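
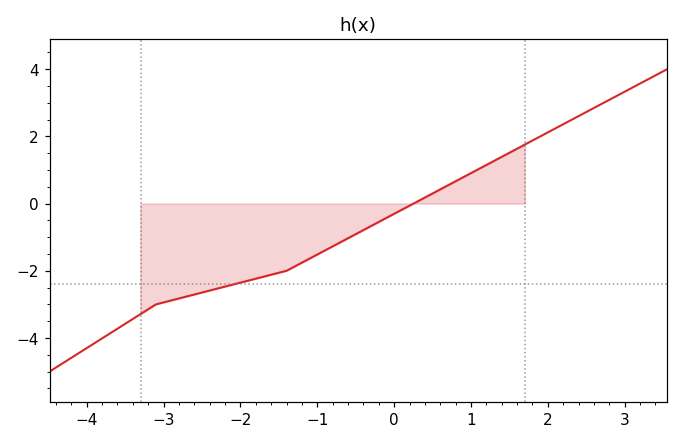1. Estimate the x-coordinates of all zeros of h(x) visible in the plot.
0.2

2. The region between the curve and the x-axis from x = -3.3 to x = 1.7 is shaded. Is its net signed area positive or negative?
negative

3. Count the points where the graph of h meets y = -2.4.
1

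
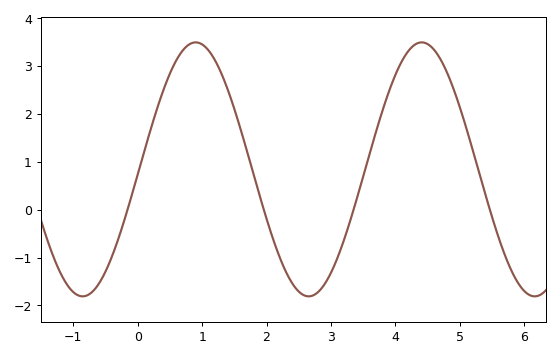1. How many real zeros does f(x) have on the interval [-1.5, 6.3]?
4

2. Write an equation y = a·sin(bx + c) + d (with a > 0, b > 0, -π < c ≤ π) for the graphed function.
y = 2.65sin(1.79x - 0.04) + 0.84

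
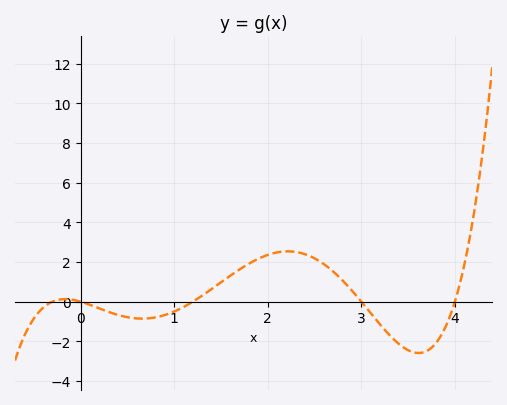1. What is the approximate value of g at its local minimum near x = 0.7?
-0.856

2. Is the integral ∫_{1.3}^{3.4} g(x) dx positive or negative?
positive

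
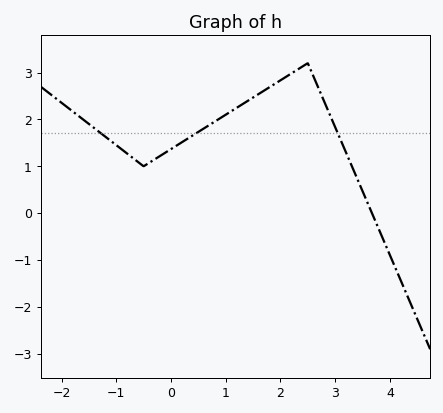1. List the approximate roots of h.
3.7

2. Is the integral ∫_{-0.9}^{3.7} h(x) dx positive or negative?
positive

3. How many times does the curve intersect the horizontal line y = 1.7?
3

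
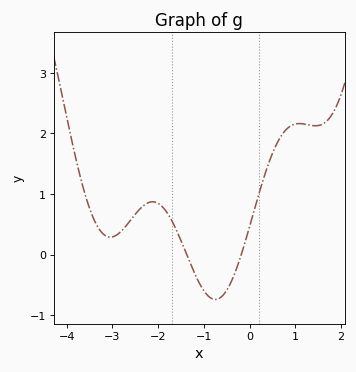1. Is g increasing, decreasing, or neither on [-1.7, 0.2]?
neither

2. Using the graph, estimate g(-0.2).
-0.043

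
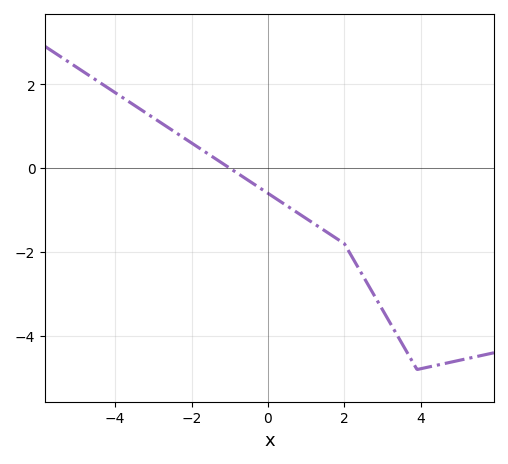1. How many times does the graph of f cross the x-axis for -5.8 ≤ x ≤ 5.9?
1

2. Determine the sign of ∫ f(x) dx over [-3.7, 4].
negative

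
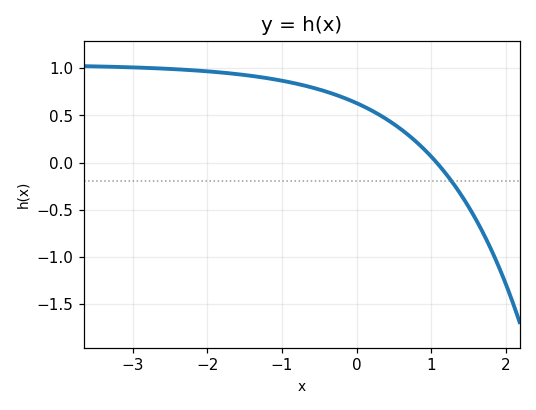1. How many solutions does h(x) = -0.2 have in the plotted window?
1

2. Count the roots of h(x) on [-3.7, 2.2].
1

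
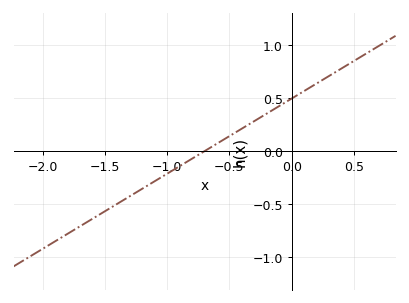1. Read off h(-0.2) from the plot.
0.35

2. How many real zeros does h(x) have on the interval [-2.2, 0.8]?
1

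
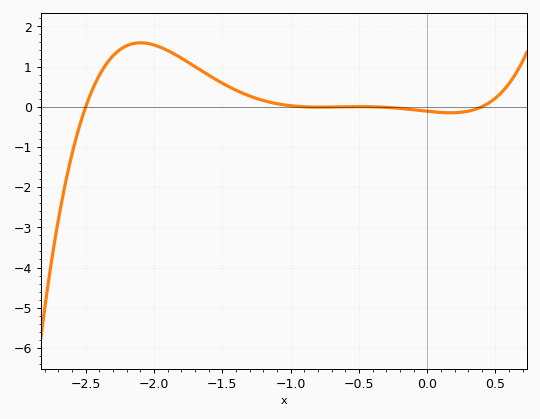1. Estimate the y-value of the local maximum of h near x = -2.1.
1.59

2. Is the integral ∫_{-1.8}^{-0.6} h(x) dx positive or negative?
positive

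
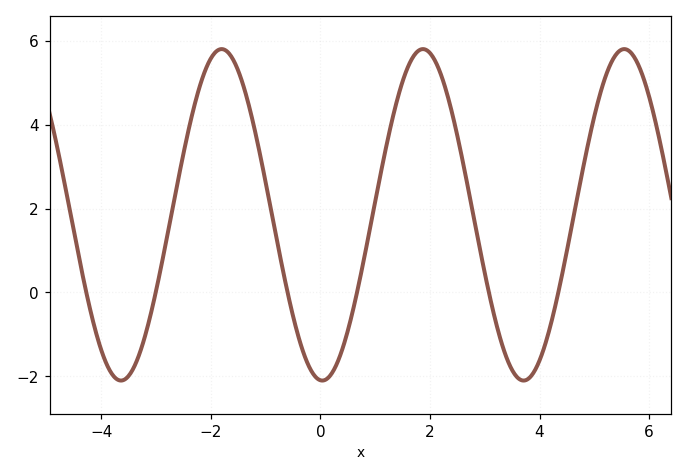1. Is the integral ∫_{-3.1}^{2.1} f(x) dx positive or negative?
positive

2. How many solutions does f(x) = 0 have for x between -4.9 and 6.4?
6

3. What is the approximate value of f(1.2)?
3.46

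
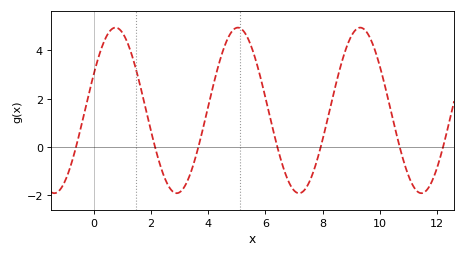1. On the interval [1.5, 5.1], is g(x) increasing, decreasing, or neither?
neither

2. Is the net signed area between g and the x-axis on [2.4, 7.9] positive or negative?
positive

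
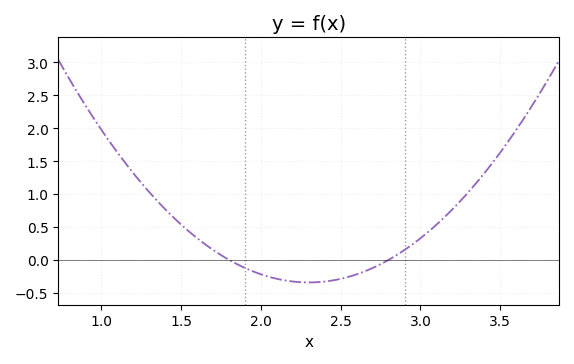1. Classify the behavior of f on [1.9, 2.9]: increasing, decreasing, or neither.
neither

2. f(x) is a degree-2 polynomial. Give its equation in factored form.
y = 1.37(x - 1.8)(x - 2.8)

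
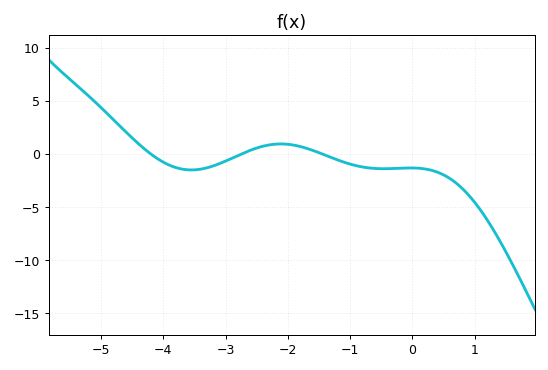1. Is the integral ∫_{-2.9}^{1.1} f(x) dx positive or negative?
negative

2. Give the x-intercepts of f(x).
-4.2, -2.8, -1.4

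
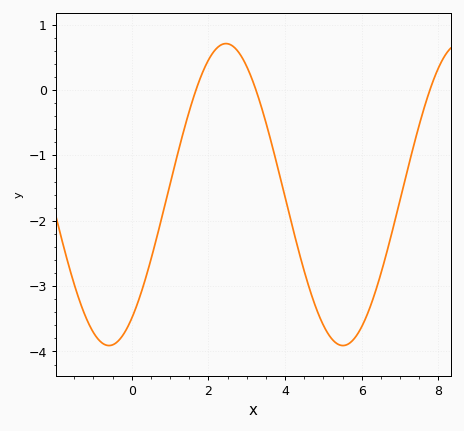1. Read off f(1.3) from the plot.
-0.7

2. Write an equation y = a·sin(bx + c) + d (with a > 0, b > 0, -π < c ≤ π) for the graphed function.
y = 2.31sin(1x - 0.96) - 1.6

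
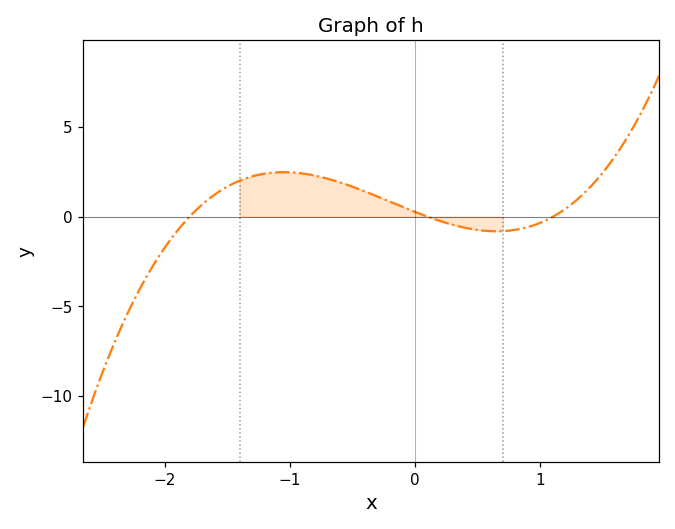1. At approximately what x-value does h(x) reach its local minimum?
0.65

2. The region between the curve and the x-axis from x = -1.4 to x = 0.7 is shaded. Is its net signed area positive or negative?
positive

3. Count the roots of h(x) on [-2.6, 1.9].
3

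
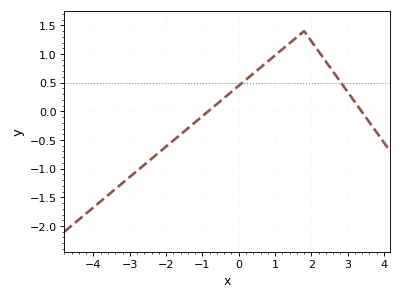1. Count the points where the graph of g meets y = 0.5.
2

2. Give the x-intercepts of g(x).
-0.841, 3.38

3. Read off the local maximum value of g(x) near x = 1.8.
1.4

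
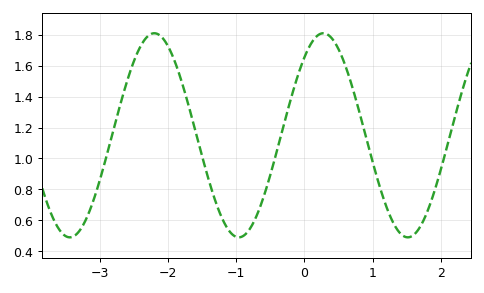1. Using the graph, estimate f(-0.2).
1.38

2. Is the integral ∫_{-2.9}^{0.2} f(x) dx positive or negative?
positive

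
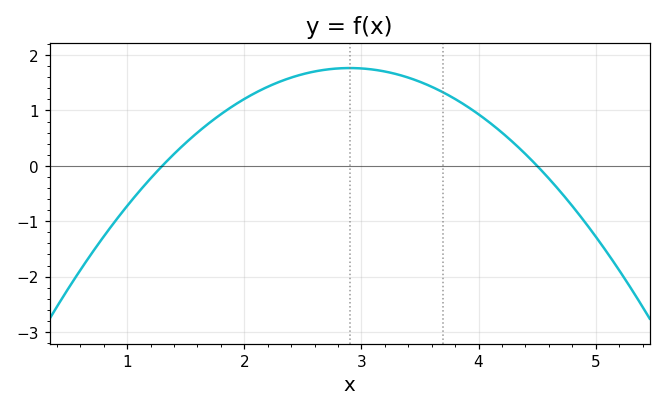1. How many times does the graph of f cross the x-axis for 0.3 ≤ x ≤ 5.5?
2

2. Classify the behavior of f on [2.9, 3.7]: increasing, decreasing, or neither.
decreasing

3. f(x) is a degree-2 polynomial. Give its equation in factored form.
y = -0.69(x - 1.3)(x - 4.5)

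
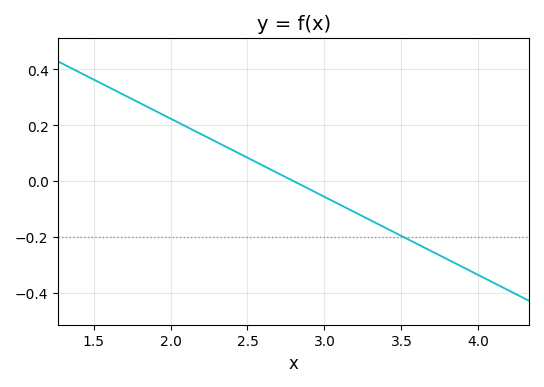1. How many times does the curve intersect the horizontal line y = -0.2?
1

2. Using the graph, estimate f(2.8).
0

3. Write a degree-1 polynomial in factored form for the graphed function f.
y = -0.28(x - 2.8)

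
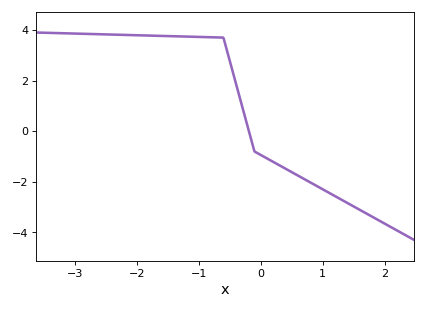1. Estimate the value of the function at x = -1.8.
3.78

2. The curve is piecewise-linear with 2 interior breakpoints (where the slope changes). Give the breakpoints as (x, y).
(-0.6, 3.7); (-0.1, -0.8)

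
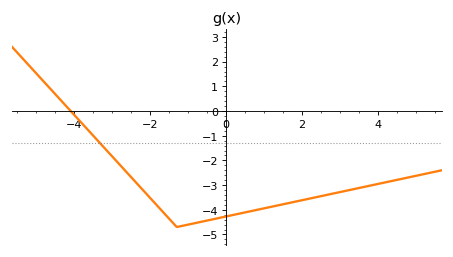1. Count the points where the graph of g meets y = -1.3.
1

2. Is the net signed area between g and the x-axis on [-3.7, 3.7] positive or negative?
negative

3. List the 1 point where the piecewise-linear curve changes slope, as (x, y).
(-1.3, -4.7)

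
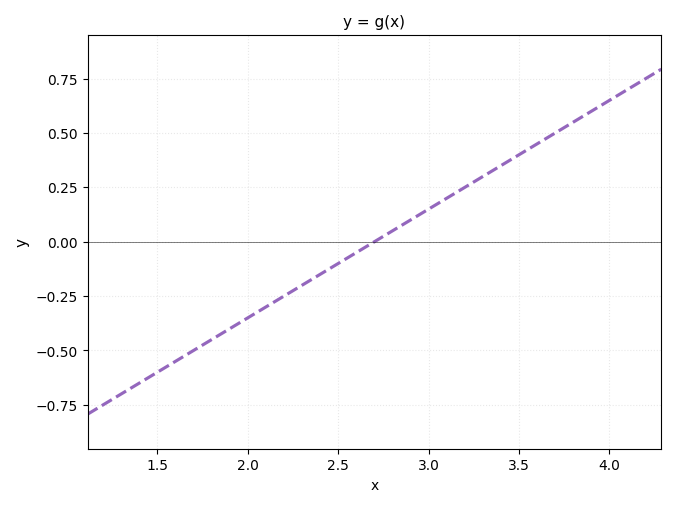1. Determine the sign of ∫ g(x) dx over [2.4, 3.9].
positive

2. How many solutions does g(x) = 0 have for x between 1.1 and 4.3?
1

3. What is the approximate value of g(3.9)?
0.6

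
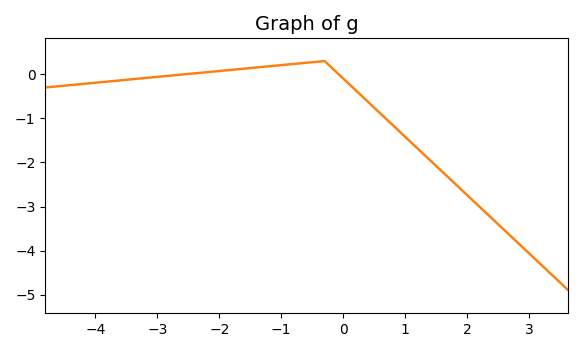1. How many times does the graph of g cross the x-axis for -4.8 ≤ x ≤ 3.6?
2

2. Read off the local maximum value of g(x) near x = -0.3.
0.3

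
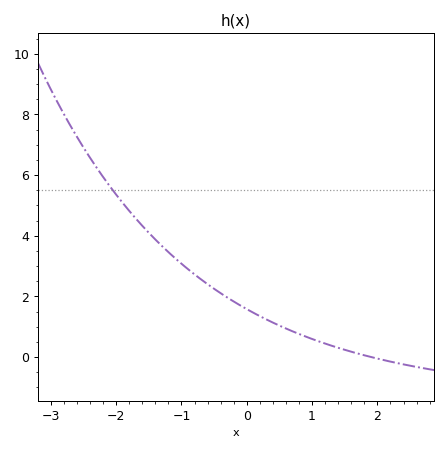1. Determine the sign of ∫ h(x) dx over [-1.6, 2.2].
positive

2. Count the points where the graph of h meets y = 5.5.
1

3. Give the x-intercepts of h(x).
1.9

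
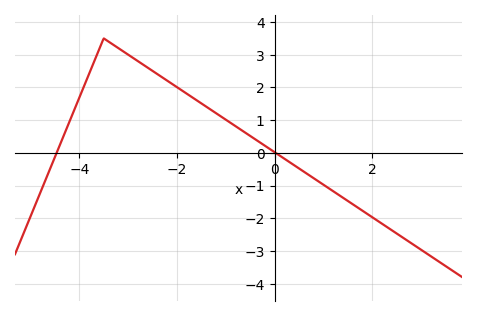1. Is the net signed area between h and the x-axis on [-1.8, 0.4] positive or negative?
positive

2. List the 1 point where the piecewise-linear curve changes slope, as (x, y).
(-3.5, 3.5)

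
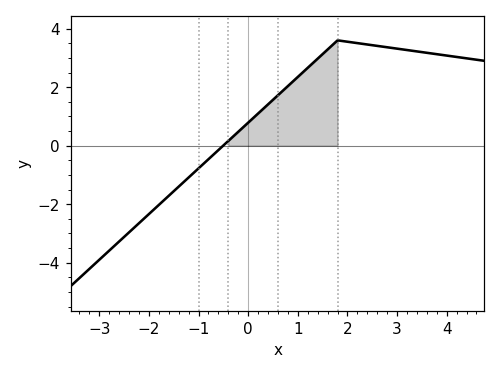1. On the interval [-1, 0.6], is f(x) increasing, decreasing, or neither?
increasing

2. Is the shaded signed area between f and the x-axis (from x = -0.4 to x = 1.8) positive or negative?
positive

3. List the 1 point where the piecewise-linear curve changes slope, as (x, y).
(1.8, 3.6)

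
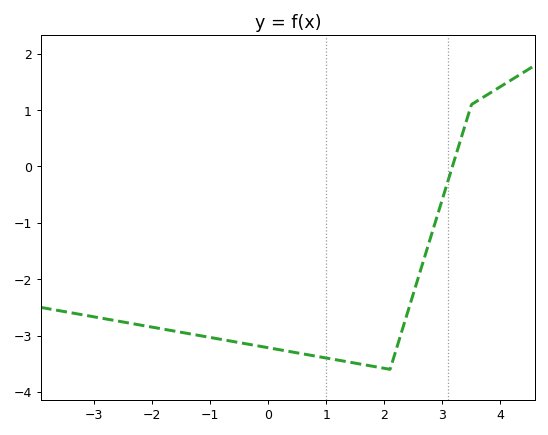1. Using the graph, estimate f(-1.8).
-2.9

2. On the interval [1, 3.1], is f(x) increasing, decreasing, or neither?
neither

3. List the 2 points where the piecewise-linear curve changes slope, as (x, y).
(2.1, -3.6); (3.5, 1.1)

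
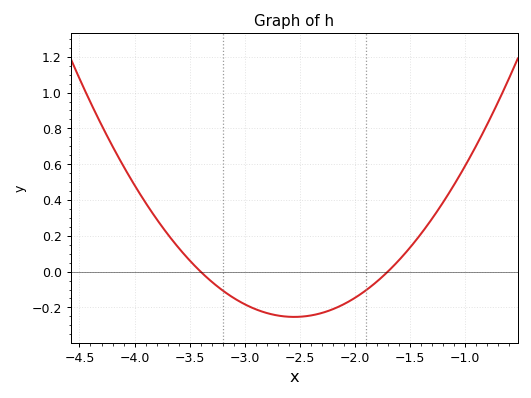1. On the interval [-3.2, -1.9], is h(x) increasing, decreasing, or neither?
neither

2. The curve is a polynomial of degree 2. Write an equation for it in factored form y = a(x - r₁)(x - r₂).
y = 0.35(x + 3.4)(x + 1.7)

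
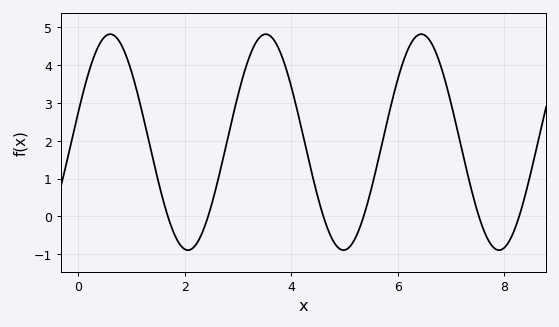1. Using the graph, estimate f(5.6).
1.3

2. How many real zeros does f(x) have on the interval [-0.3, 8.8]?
6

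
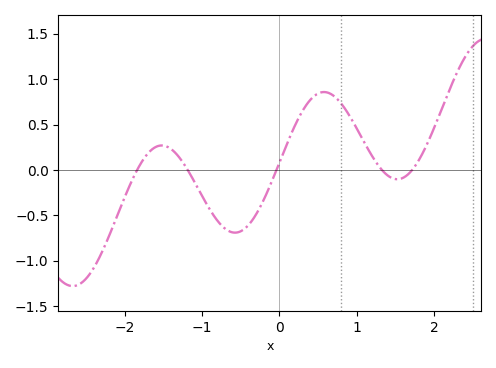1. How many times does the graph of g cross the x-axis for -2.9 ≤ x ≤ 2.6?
5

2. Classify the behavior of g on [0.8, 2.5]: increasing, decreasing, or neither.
neither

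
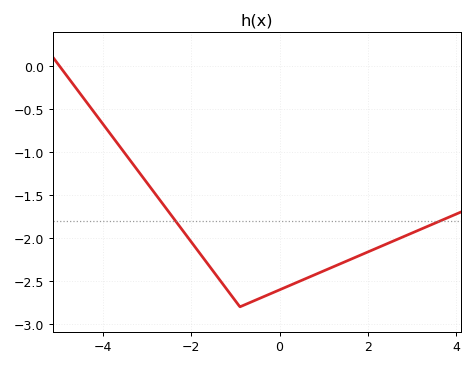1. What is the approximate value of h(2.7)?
-2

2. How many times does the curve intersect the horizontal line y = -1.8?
2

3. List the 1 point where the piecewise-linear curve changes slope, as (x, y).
(-0.9, -2.8)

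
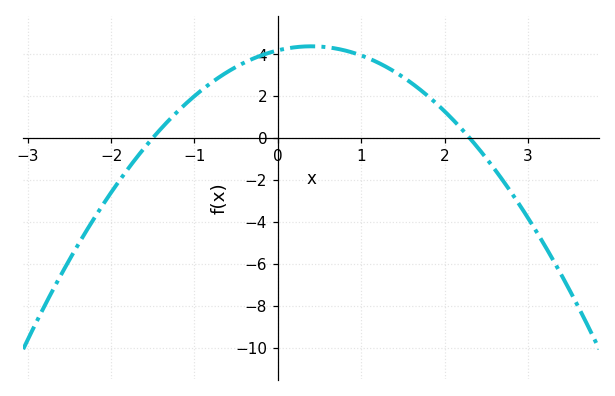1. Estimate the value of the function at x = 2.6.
-1.49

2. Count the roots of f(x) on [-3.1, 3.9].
2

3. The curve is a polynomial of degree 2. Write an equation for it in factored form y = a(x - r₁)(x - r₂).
y = -1.21(x + 1.5)(x - 2.3)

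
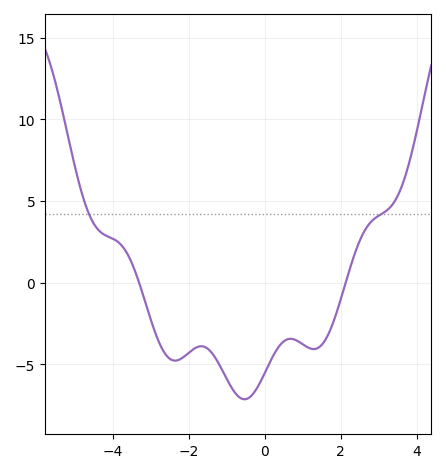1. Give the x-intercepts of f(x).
-3.4, 2.2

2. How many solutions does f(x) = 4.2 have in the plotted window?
2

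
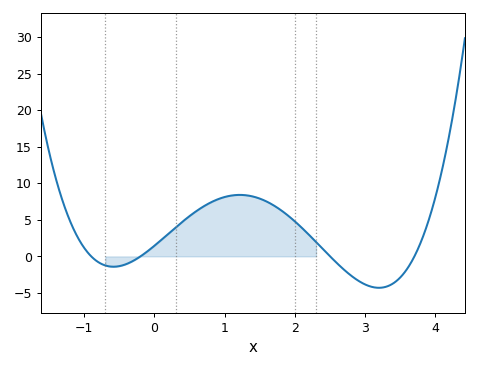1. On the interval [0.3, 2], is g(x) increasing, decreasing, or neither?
neither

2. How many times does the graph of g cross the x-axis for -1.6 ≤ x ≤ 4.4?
4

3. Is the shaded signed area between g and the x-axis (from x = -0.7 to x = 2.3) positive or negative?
positive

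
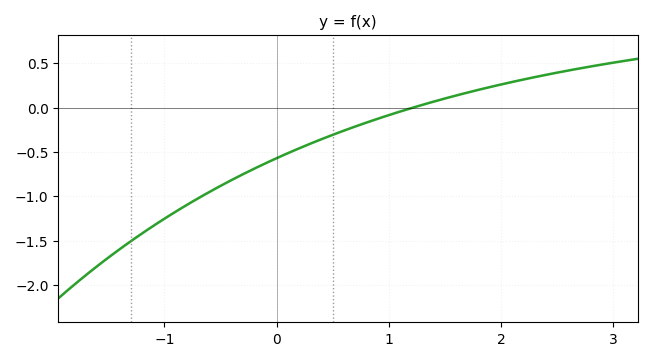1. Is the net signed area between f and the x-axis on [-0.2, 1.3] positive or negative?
negative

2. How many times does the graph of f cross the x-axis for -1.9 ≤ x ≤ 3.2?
1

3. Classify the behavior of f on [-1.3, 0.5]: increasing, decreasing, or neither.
increasing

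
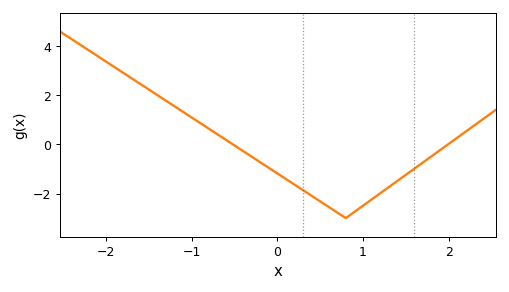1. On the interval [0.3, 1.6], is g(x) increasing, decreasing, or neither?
neither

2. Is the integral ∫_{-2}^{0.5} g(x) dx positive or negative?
positive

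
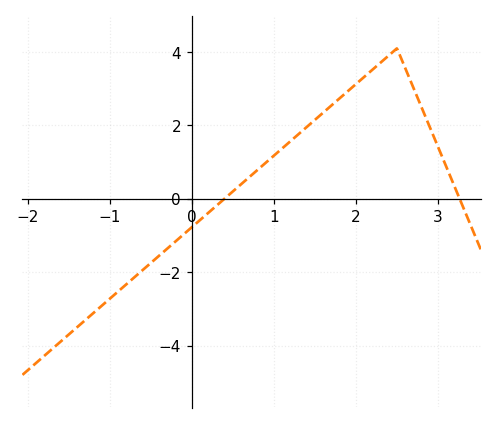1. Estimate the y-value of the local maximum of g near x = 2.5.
4.1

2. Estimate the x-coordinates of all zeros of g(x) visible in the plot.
0.398, 3.26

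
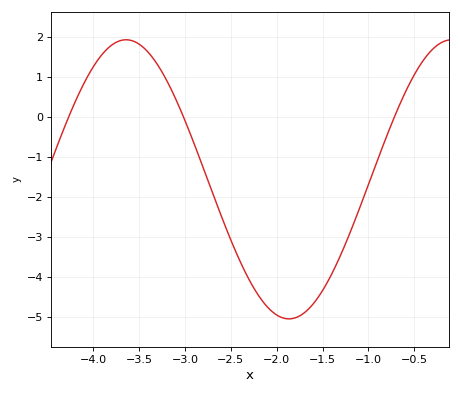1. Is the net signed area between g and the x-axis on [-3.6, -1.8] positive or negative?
negative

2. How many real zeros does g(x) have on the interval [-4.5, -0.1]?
3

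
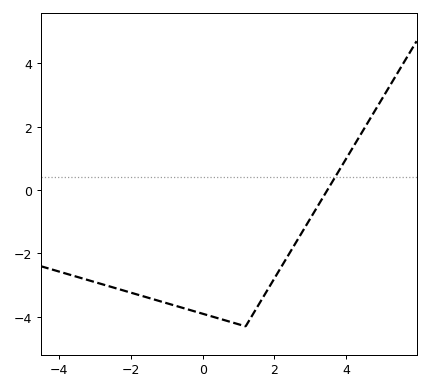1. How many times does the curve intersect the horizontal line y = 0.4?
1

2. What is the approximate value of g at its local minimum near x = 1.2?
-4.3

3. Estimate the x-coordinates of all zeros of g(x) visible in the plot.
3.48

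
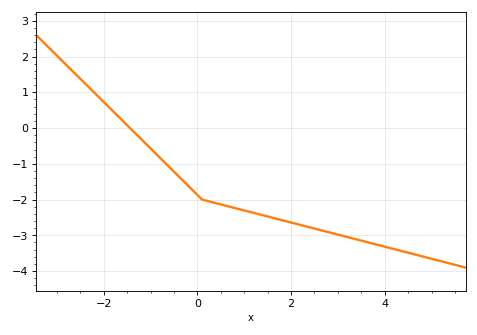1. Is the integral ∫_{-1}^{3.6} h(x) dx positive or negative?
negative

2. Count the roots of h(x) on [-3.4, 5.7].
1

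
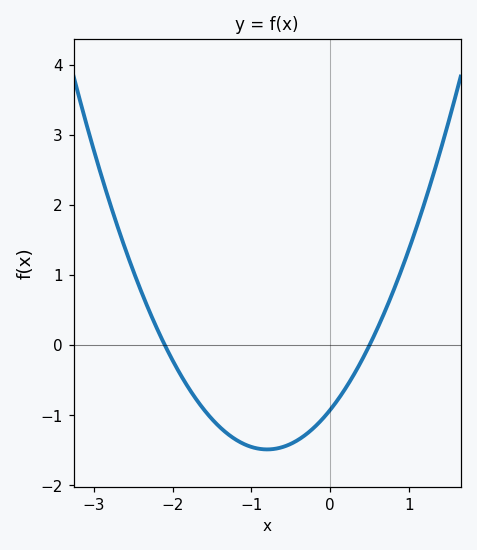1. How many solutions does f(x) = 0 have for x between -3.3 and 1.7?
2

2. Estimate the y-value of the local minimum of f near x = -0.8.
-1.49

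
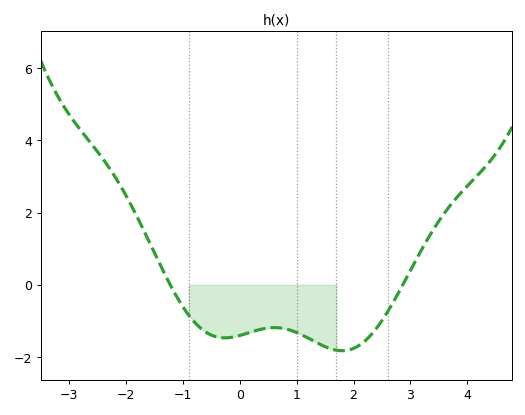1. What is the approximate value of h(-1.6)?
1.2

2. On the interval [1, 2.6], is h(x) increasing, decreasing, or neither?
neither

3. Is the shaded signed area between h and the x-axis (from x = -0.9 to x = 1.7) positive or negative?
negative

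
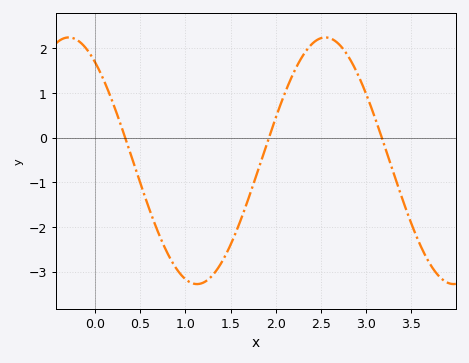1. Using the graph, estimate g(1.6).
-1.91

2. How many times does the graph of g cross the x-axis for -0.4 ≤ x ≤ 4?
3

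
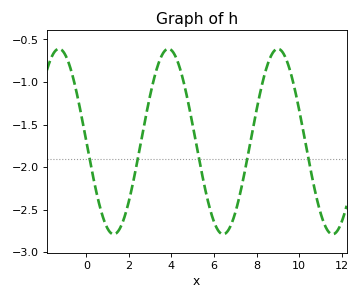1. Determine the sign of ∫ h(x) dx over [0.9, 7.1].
negative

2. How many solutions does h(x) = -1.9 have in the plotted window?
5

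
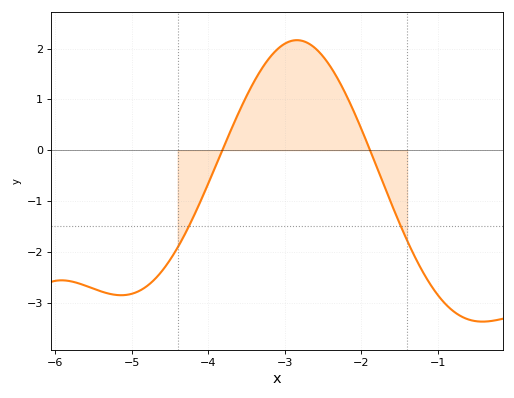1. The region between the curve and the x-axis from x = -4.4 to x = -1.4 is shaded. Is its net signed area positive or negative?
positive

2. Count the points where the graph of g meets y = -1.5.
2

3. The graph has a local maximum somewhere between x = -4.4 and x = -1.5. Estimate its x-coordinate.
-2.84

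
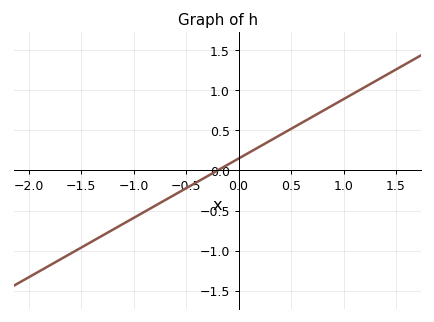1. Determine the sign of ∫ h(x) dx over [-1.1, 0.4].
negative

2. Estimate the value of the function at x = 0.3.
0.37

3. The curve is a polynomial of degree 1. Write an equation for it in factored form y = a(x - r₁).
y = 0.74(x + 0.2)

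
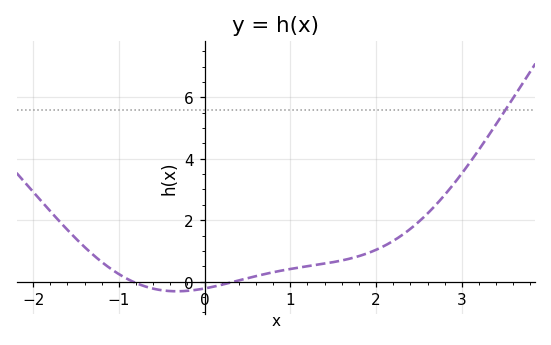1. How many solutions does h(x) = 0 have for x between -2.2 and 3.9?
2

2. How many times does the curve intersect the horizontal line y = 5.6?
1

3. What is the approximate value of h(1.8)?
0.8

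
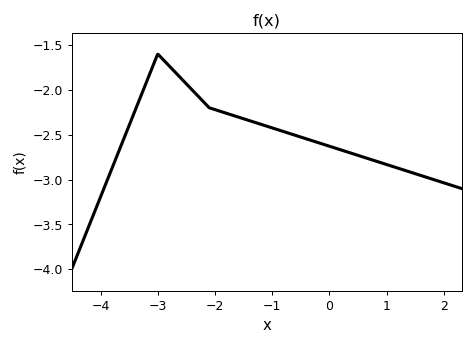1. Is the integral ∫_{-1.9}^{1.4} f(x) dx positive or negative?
negative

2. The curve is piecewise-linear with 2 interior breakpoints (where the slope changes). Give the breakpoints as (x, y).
(-3, -1.6); (-2.1, -2.2)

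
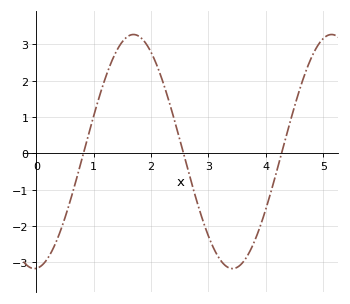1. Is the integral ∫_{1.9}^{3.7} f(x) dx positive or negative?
negative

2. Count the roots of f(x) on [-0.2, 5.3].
3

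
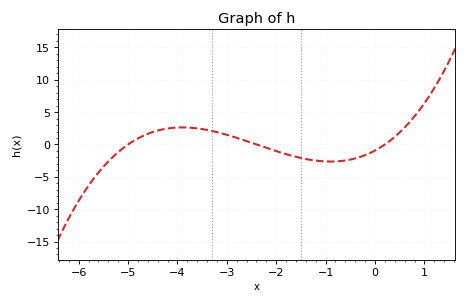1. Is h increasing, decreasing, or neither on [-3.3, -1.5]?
decreasing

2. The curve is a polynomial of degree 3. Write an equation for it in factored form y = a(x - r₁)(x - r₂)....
y = 0.39(x + 5)(x + 2.4)(x - 0.2)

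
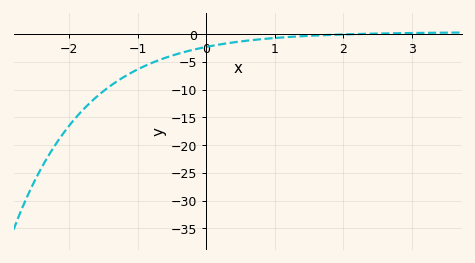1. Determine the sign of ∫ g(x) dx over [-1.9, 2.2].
negative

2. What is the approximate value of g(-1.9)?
-15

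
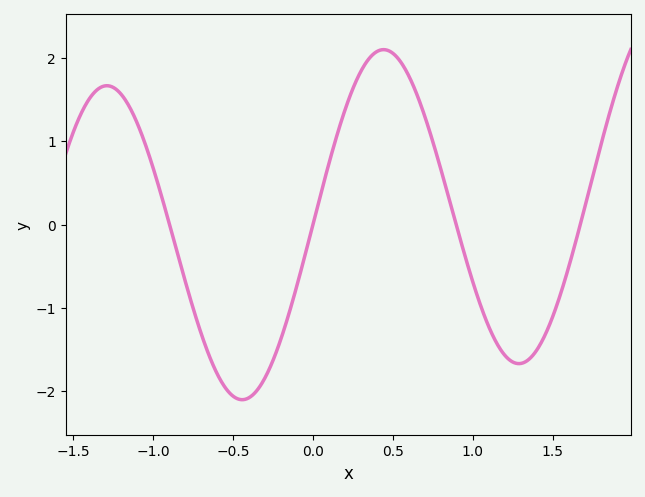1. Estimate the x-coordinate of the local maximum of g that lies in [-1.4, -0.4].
-1.29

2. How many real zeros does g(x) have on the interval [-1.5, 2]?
4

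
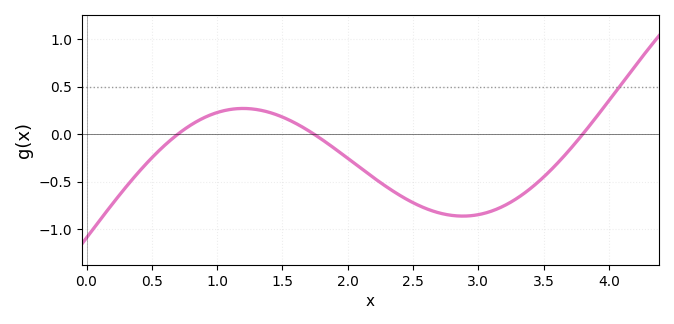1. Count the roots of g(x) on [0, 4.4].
3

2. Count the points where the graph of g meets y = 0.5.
1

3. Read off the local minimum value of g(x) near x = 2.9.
-0.863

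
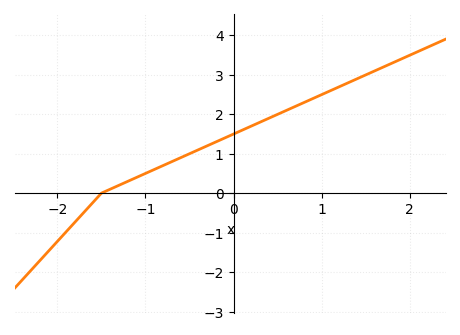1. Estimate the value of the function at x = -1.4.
0.1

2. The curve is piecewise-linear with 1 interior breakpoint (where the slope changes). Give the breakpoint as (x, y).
(-1.5, 0)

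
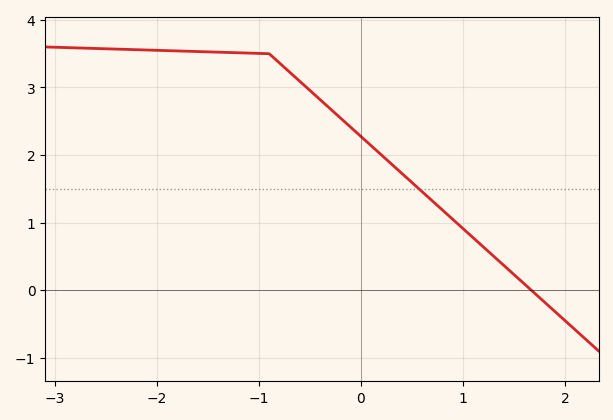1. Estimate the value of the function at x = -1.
3.5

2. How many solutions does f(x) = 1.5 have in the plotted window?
1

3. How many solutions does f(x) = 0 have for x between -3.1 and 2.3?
1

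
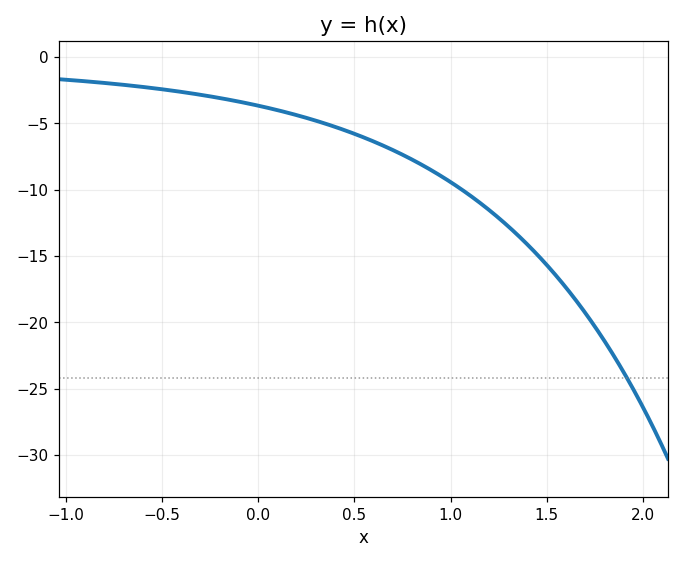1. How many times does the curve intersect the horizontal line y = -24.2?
1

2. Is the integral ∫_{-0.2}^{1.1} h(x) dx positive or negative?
negative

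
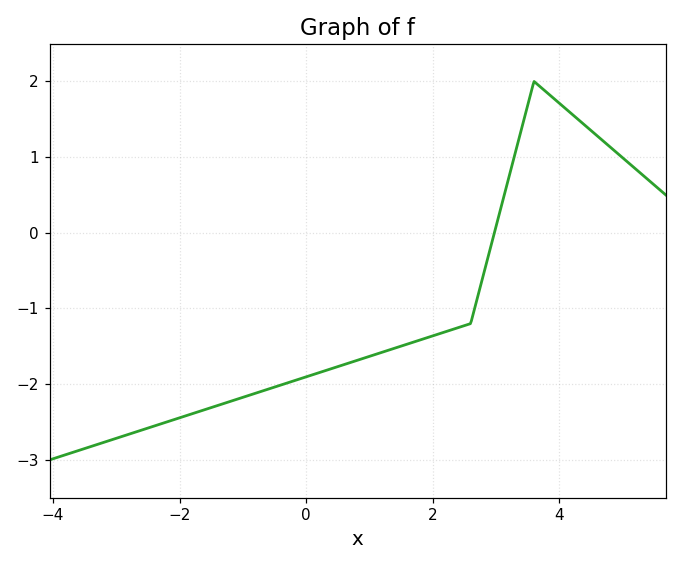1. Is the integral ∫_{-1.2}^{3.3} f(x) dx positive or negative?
negative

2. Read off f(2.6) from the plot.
-1.2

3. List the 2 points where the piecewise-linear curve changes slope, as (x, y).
(2.6, -1.2); (3.6, 2)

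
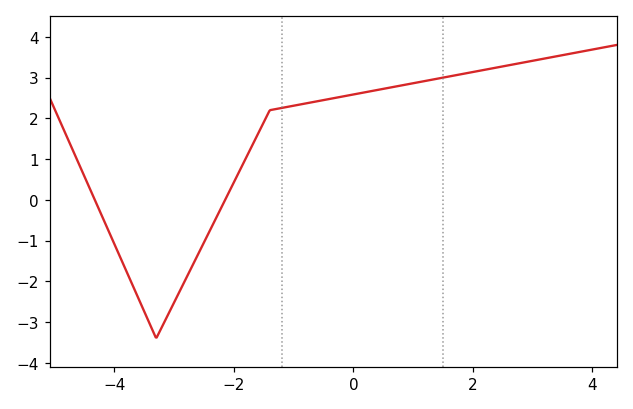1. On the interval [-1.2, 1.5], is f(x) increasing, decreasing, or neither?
increasing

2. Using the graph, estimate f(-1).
2.3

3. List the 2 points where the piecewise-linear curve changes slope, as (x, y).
(-3.3, -3.4); (-1.4, 2.2)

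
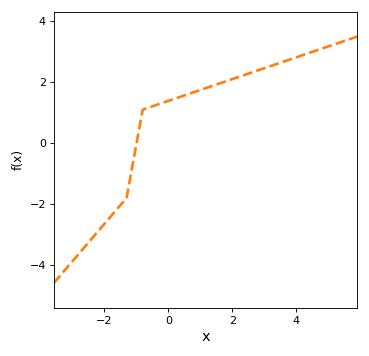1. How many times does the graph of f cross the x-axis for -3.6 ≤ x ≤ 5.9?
1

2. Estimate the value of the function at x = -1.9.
-2.54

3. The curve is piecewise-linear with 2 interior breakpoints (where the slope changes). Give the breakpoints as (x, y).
(-1.3, -1.8); (-0.8, 1.1)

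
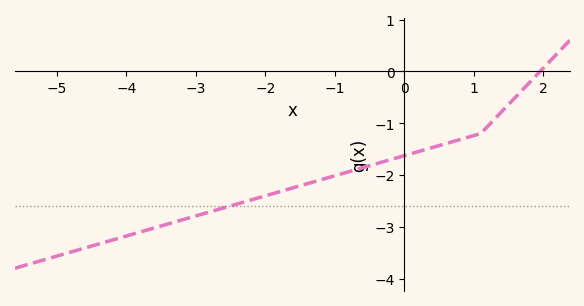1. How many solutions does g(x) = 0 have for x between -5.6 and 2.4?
1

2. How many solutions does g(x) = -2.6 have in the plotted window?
1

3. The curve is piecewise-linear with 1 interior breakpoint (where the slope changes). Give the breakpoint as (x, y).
(1.1, -1.2)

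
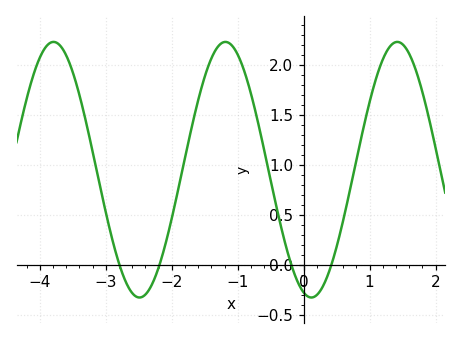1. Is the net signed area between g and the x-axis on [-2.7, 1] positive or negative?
positive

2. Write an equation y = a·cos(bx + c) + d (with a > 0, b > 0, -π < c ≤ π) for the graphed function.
y = 1.28cos(2.41x + 2.86) + 0.95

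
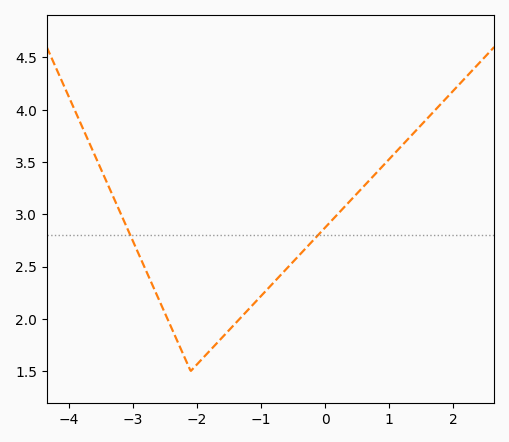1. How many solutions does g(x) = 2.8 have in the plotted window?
2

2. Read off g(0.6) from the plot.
3.25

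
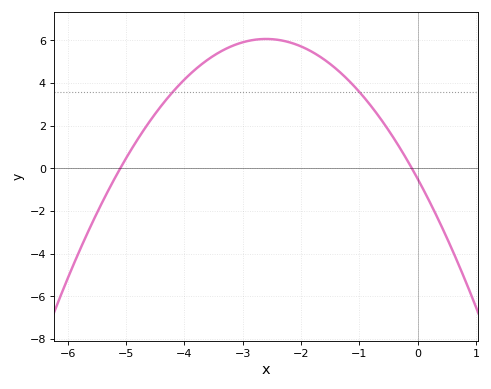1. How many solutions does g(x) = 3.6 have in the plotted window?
2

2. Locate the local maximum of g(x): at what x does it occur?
-2.6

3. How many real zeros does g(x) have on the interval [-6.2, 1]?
2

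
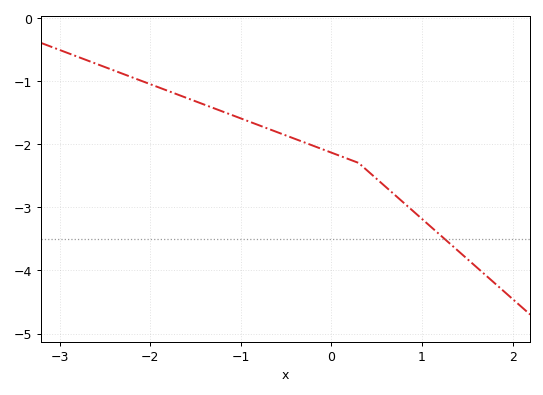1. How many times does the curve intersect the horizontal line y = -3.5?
1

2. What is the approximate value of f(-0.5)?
-1.9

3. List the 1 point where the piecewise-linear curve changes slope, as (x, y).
(0.3, -2.3)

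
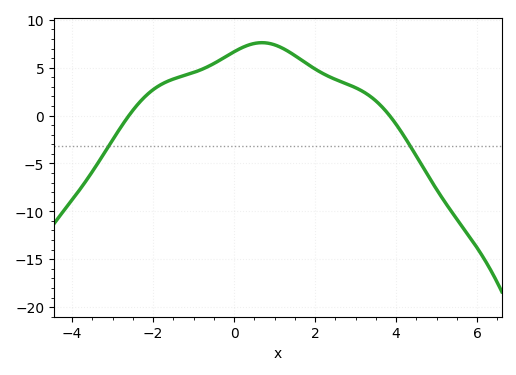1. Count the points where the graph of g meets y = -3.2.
2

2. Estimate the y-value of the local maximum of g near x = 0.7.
7.5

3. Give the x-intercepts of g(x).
-2.6, 3.8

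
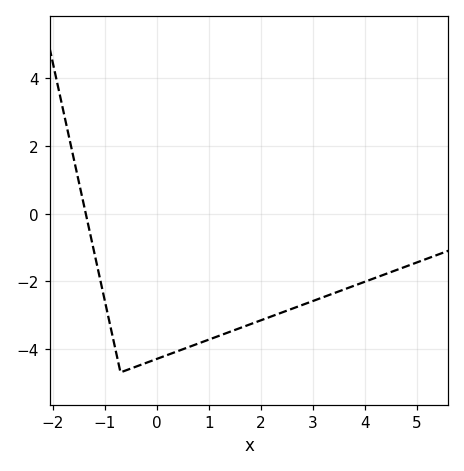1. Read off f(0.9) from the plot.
-3.79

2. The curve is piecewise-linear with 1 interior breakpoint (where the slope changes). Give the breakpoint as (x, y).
(-0.7, -4.7)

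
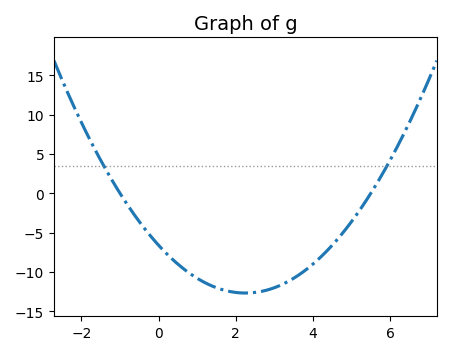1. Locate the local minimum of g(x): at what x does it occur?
2.25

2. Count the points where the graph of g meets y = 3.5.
2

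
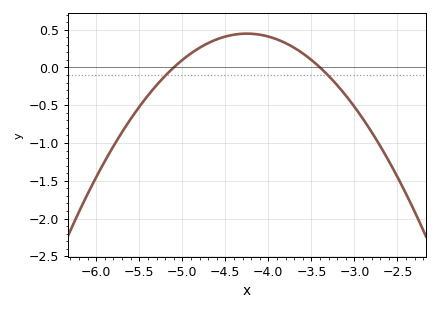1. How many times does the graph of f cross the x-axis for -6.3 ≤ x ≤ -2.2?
2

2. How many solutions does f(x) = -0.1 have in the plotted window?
2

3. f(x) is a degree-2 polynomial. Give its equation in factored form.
y = -0.62(x + 5.1)(x + 3.4)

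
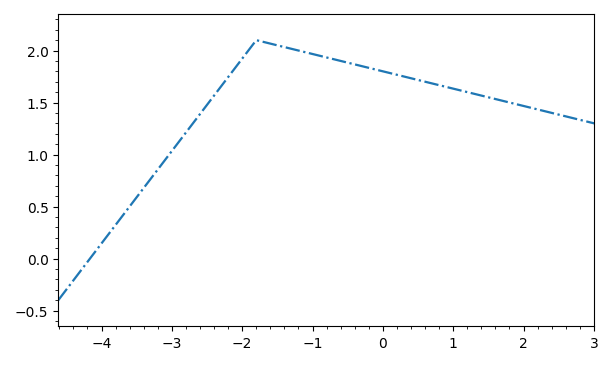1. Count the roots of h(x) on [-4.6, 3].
1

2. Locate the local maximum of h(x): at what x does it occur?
-1.8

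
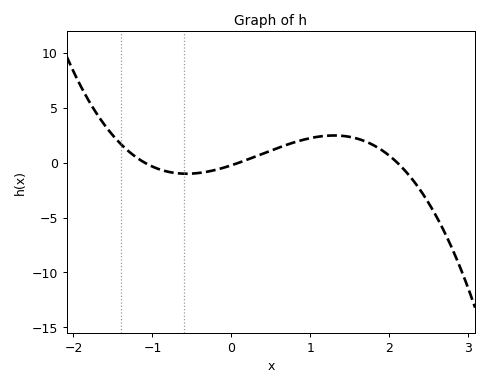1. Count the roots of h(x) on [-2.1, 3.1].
3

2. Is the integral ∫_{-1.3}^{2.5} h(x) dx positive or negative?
positive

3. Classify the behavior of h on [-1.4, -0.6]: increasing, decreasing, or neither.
decreasing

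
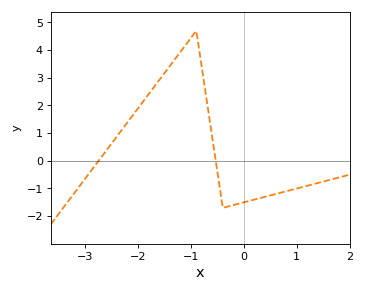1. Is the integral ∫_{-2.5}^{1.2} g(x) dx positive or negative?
positive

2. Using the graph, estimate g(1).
-1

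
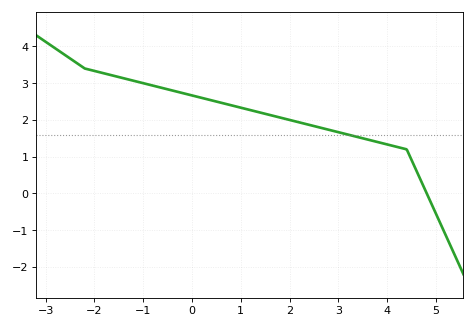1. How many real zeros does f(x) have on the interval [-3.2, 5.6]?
1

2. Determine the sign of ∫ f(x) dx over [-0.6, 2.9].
positive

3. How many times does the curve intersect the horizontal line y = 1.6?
1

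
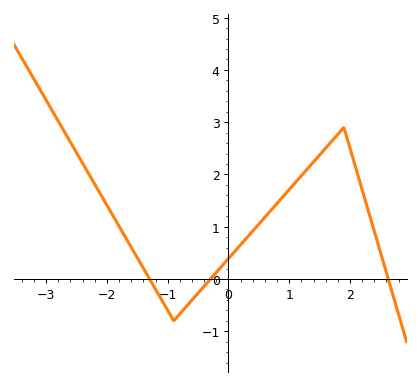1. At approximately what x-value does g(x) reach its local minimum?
-0.901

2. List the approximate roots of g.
-1.3, -0.295, 2.63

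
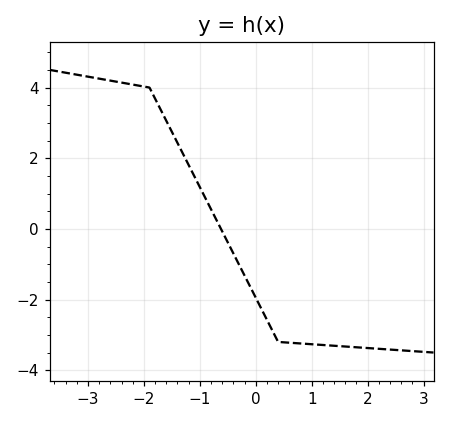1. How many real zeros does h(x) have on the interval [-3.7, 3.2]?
1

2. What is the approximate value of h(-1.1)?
1.4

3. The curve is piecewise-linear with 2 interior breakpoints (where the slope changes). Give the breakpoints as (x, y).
(-1.9, 4); (0.4, -3.2)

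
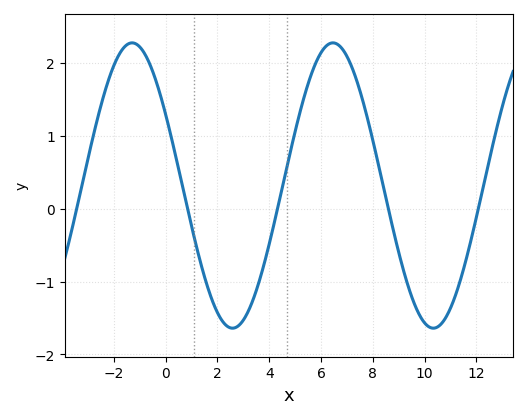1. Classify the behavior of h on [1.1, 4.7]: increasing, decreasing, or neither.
neither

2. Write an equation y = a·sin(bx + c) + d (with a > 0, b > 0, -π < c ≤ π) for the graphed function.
y = 1.96sin(0.81x + 2.6) + 0.32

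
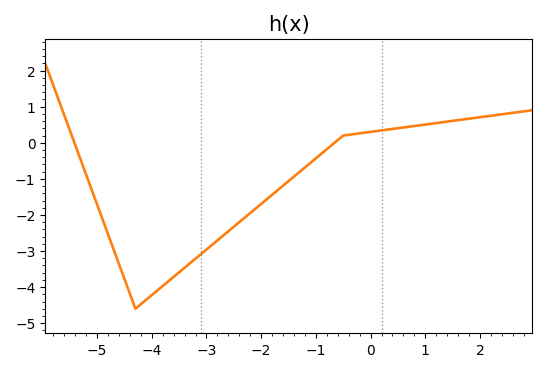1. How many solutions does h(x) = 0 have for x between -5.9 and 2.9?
2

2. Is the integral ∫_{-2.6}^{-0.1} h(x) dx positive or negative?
negative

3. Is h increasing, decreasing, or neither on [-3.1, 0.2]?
increasing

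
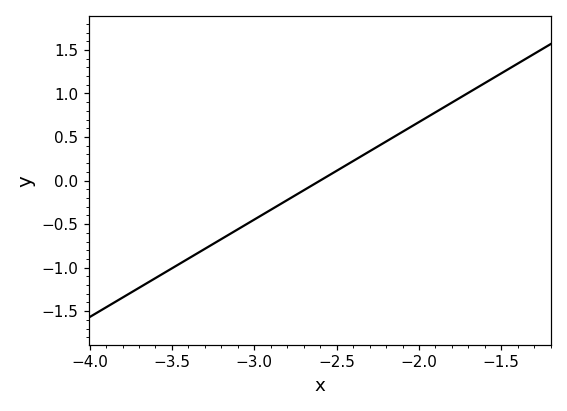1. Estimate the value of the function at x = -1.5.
1.23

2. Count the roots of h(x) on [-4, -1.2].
1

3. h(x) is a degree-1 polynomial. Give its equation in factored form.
y = 1.12(x + 2.6)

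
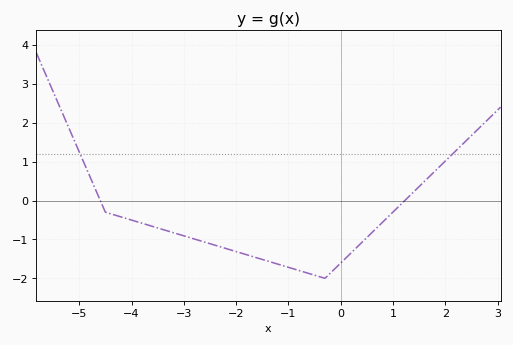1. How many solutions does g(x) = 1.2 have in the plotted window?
2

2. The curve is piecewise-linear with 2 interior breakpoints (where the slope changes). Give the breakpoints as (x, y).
(-4.5, -0.3); (-0.3, -2)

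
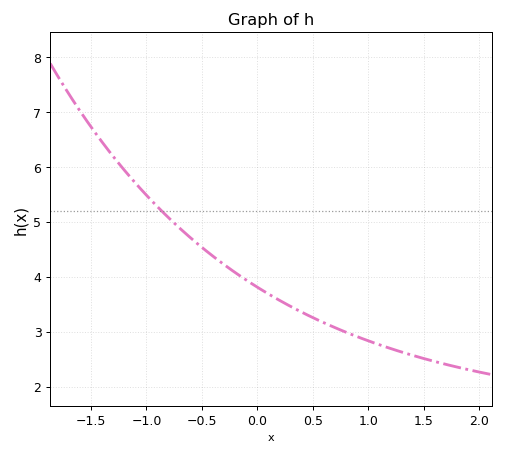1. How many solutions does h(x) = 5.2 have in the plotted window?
1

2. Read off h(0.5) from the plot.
3.26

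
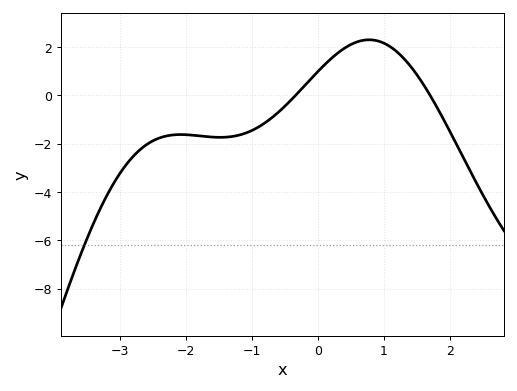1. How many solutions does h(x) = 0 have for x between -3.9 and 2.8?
2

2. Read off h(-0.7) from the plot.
-1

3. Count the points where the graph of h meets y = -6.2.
1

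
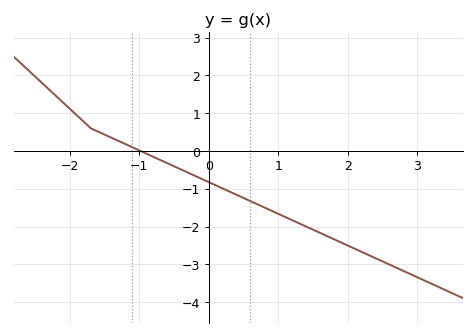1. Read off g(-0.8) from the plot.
-0.155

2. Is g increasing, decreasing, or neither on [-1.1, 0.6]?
decreasing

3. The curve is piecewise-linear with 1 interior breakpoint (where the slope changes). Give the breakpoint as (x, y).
(-1.7, 0.6)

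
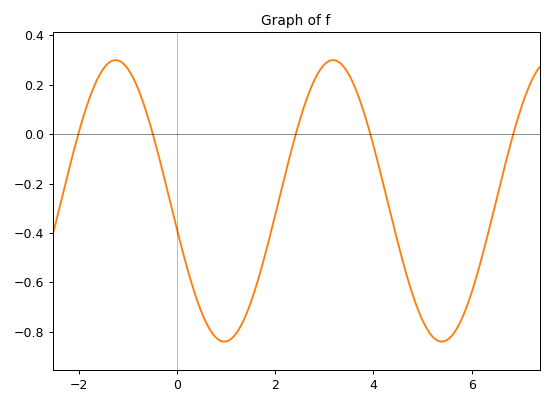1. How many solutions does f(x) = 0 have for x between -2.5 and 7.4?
5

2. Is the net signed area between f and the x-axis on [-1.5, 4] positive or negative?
negative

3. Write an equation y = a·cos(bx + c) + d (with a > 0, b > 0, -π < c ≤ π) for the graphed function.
y = 0.57cos(1.4x + 1.8) - 0.27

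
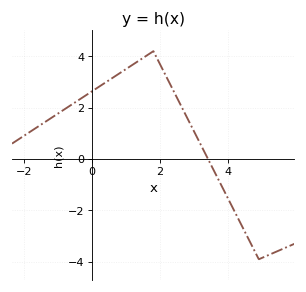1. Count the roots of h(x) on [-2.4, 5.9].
1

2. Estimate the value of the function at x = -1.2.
1.6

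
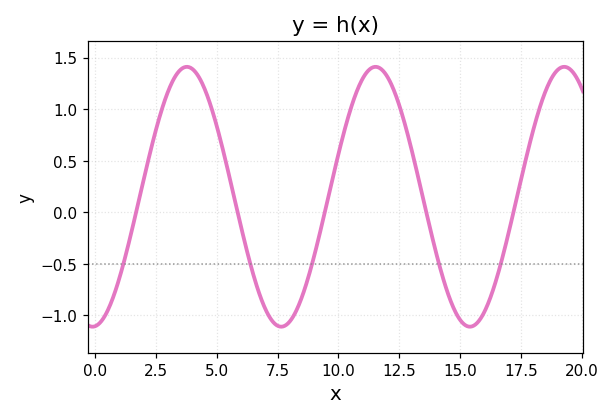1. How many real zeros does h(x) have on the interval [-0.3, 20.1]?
5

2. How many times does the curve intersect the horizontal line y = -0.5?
5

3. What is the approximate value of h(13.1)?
0.5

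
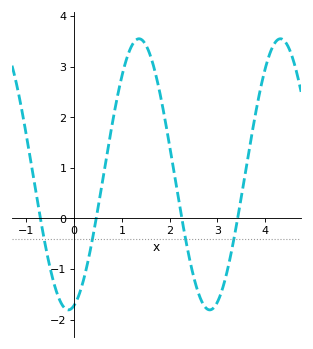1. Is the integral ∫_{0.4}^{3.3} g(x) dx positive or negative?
positive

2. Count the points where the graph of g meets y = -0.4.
4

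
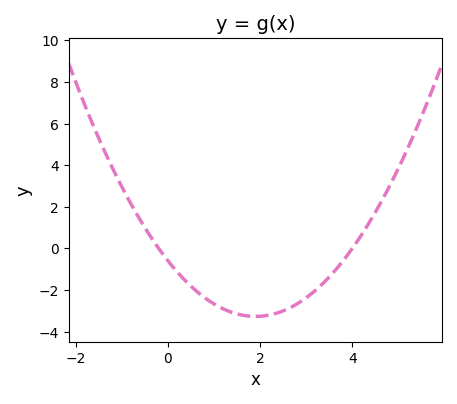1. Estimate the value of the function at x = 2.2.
-3.2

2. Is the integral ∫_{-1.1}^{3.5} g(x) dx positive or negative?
negative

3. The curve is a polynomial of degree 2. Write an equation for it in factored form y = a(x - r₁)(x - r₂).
y = 0.74(x + 0.2)(x - 4)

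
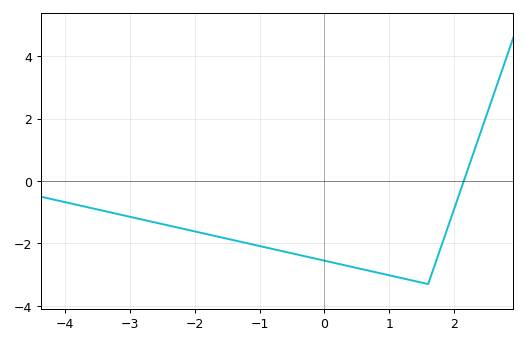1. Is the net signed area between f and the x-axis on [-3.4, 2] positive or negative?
negative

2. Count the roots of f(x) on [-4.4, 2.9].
1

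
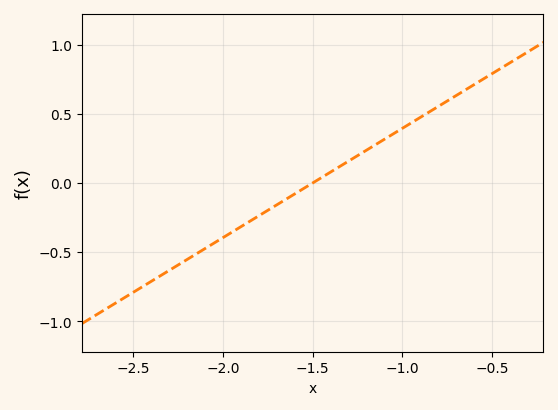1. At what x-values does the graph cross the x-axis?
-1.5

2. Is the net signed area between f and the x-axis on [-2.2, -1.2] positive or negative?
negative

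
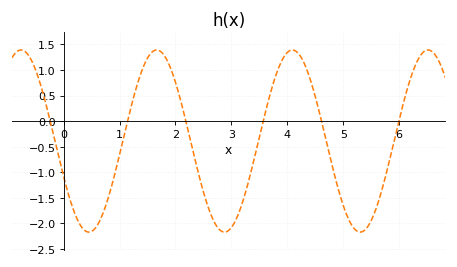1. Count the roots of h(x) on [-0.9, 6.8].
6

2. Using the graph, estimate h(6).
0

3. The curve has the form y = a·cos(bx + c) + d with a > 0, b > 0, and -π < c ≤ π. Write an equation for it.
y = 1.78cos(2.6x + 2) - 0.39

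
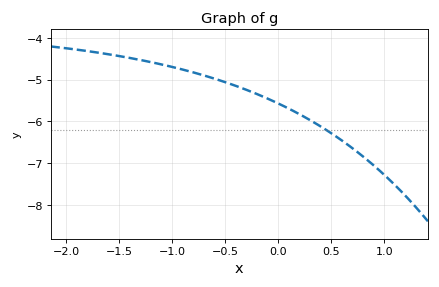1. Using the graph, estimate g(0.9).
-7.1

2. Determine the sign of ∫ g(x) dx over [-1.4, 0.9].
negative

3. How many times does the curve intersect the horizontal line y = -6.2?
1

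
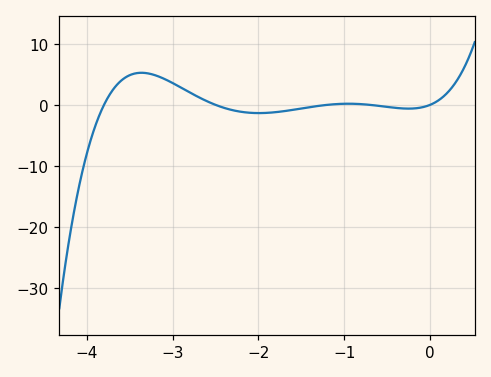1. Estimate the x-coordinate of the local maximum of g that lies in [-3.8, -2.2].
-3.36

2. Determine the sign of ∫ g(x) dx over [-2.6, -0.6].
negative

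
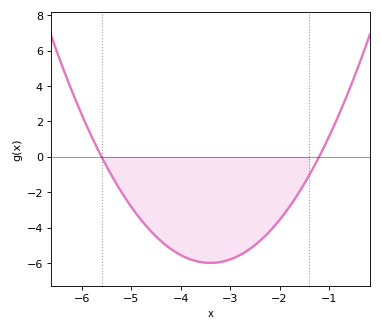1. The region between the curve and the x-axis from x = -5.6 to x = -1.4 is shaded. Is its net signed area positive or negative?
negative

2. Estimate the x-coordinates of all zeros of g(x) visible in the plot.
-5.6, -1.2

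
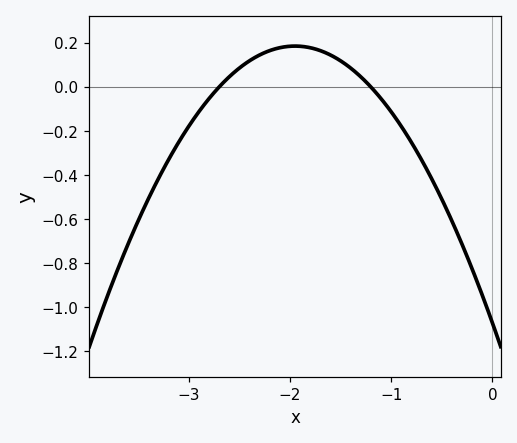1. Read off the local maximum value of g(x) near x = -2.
0.18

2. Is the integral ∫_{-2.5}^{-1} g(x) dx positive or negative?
positive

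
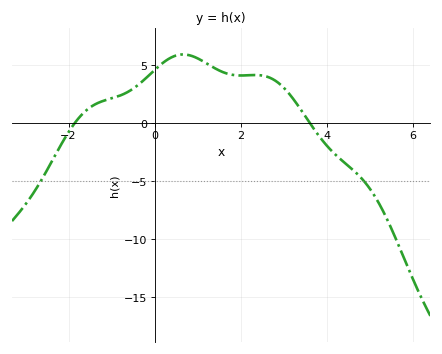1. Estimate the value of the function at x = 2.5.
4.1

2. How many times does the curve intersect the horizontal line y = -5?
2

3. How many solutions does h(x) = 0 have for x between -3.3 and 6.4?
2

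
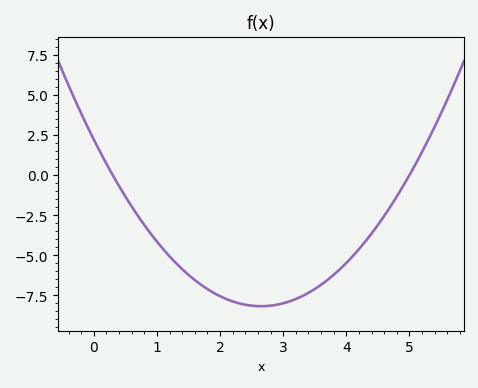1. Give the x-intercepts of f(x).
0.3, 5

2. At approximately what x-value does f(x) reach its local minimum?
2.65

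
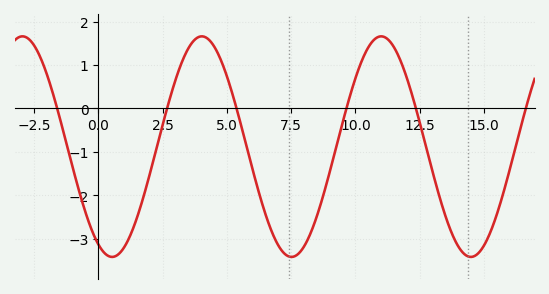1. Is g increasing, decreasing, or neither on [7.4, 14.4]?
neither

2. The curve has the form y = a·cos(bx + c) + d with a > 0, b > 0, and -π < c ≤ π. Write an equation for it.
y = 2.54cos(0.9x + 2.7) - 0.88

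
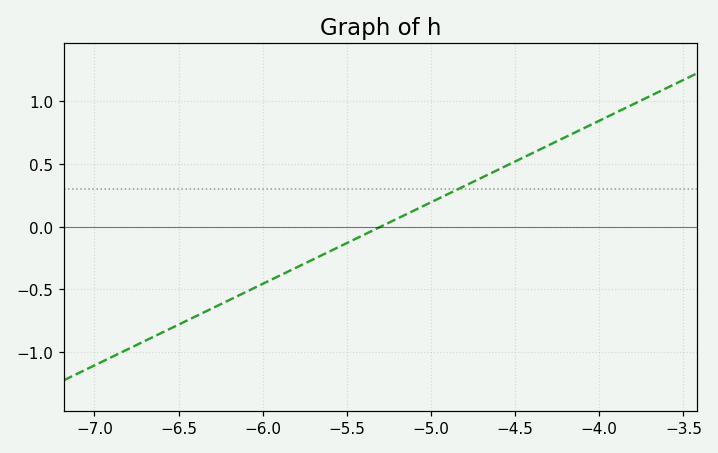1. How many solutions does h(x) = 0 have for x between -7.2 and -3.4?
1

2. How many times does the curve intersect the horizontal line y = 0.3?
1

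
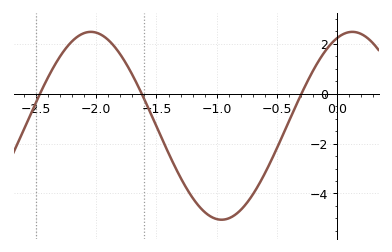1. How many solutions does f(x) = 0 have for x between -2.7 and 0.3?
3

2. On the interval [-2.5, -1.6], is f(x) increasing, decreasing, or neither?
neither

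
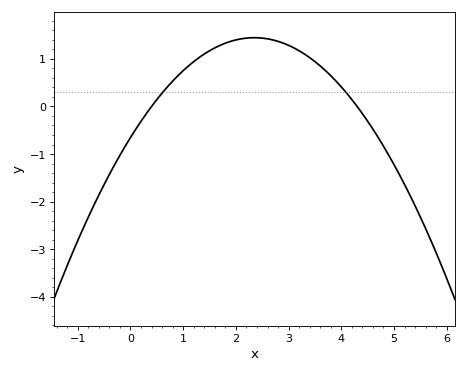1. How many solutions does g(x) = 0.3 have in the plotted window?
2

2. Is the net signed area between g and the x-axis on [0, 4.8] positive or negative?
positive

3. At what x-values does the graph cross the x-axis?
0.4, 4.3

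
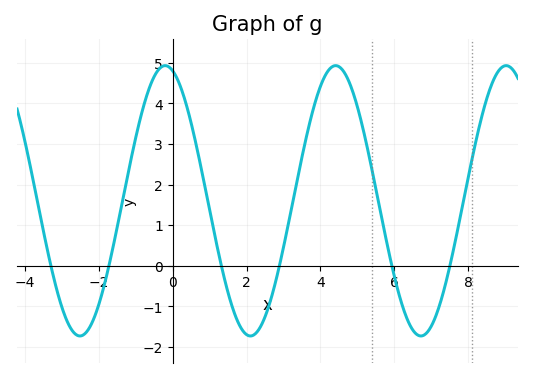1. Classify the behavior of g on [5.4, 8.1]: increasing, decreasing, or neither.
neither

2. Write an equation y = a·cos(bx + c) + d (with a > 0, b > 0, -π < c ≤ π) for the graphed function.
y = 3.33cos(1.4x + 0.28) + 1.6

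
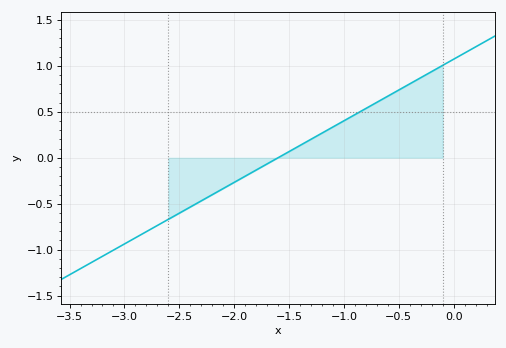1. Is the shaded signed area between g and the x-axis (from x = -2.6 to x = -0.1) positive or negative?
positive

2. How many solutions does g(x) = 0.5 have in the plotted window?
1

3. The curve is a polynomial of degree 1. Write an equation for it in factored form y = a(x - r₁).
y = 0.67(x + 1.6)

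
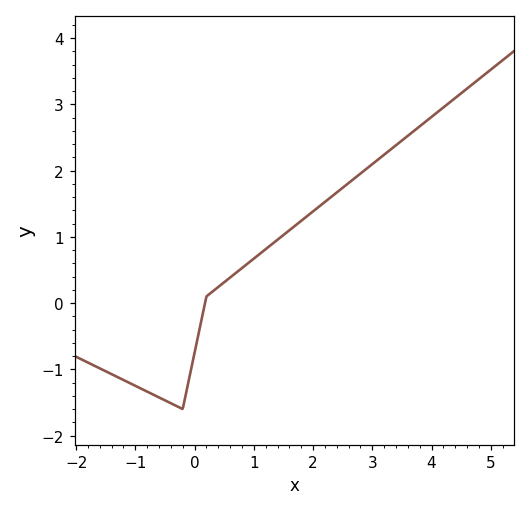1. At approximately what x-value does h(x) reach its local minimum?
-0.2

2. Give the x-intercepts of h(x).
0.176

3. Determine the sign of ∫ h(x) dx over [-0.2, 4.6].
positive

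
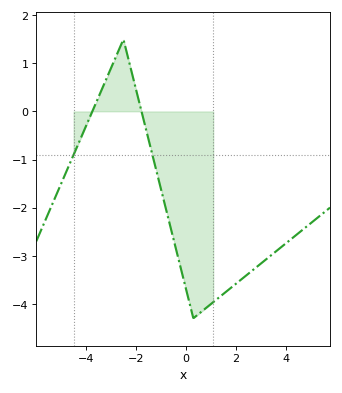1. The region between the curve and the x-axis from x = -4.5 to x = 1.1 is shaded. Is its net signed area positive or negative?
negative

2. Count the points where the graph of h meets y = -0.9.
2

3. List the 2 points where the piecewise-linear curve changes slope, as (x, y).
(-2.5, 1.5); (0.3, -4.3)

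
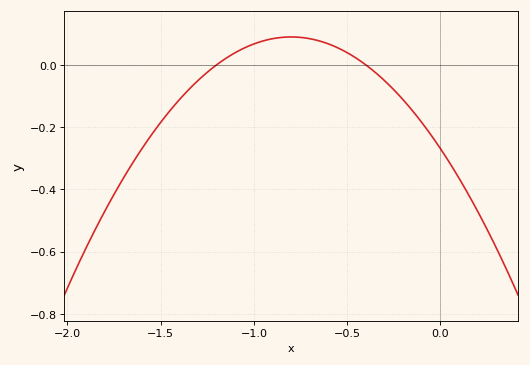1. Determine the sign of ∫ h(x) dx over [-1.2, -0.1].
positive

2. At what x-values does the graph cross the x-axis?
-1.2, -0.4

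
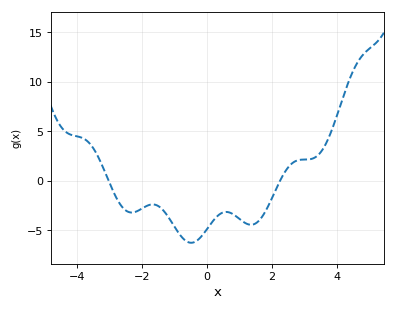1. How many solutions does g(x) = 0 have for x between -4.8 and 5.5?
2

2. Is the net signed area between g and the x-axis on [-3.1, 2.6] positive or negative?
negative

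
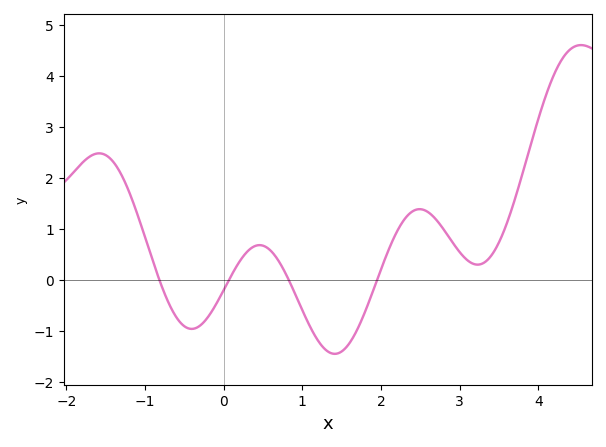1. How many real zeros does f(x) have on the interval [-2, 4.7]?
4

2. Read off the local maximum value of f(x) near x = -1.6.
2.48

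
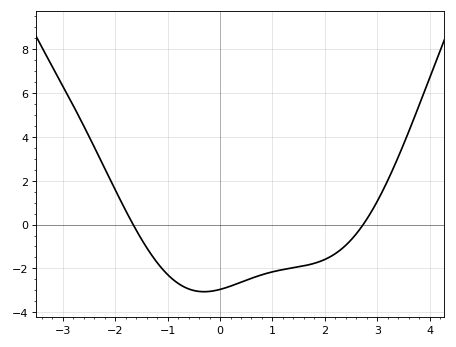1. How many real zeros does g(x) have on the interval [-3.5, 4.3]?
2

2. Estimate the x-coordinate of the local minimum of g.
-0.306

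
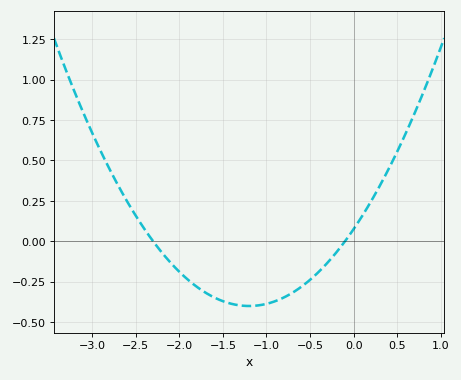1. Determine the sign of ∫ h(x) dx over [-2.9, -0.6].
negative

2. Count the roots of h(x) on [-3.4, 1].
2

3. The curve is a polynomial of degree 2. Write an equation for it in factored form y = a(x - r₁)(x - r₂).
y = 0.33(x + 2.3)(x + 0.1)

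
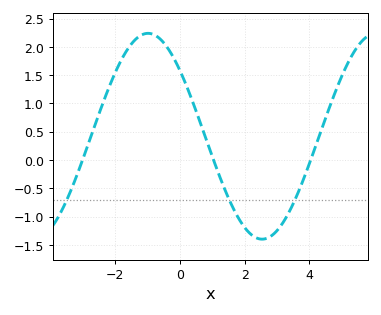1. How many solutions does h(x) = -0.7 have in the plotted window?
3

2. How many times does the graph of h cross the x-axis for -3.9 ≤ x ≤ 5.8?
3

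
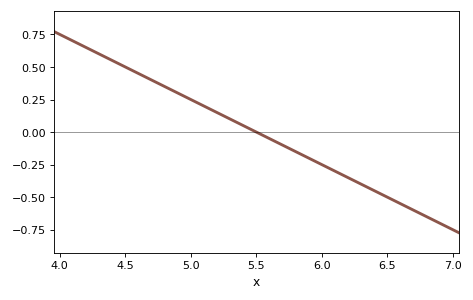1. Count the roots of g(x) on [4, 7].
1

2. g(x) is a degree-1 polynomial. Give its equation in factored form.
y = -0.5(x - 5.5)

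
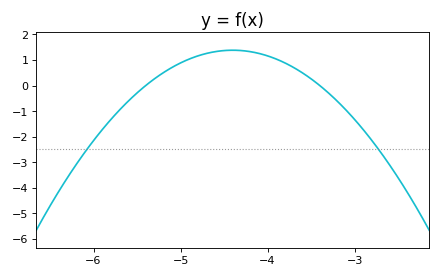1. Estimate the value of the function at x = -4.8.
1.16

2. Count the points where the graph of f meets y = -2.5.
2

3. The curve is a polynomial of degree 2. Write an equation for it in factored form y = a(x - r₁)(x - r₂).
y = -1.38(x + 5.4)(x + 3.4)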